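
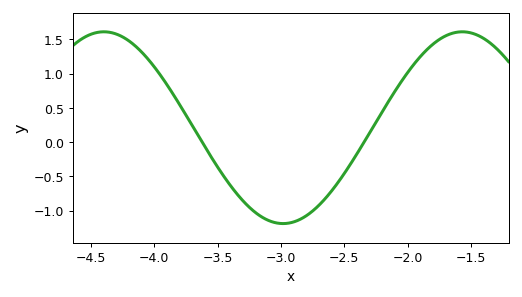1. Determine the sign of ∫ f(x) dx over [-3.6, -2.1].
negative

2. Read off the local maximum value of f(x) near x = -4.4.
1.61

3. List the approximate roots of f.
-3.62, -2.34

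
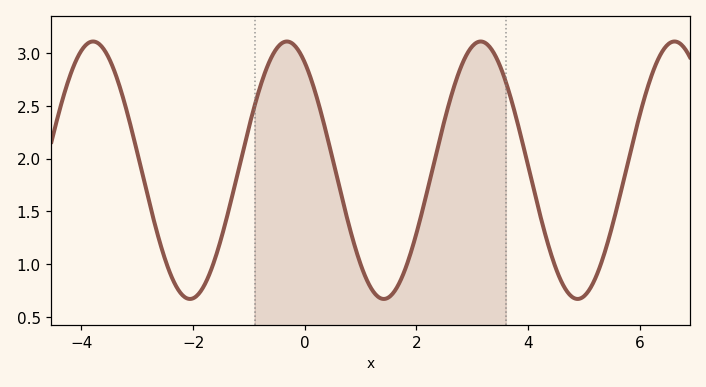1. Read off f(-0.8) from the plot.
2.68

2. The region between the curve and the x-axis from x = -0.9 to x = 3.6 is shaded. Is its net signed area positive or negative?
positive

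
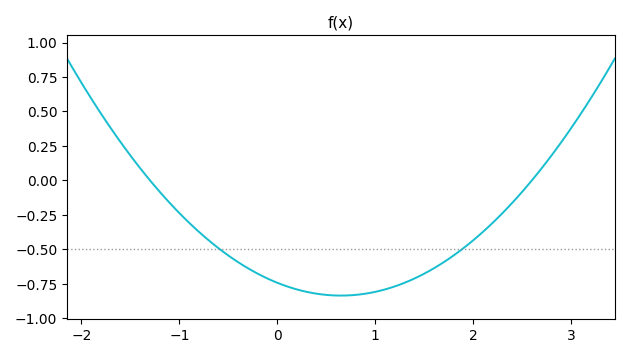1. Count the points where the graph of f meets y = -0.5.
2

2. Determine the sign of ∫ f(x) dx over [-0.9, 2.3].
negative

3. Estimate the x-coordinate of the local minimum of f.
0.65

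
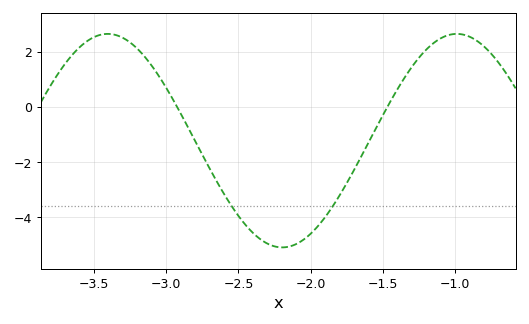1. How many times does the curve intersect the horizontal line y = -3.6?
2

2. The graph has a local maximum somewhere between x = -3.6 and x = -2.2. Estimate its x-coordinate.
-3.41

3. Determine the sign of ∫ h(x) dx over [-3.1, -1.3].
negative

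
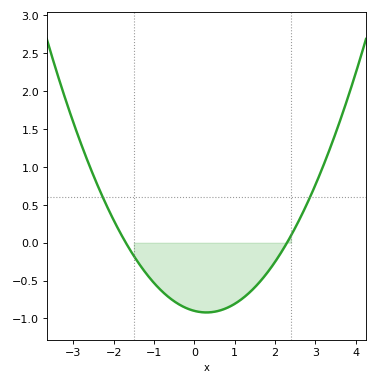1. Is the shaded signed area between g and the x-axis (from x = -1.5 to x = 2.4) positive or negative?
negative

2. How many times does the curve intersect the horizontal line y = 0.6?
2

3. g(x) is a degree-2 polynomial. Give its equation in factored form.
y = 0.23(x + 1.7)(x - 2.3)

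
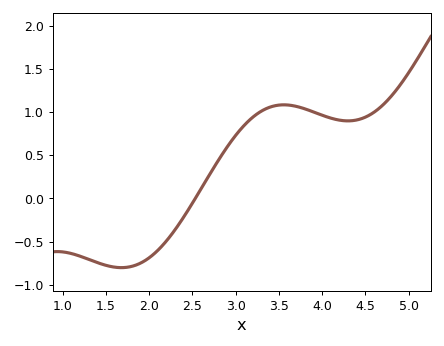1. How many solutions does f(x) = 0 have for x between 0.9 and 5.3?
1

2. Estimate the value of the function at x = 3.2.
0.95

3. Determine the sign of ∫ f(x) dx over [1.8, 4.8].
positive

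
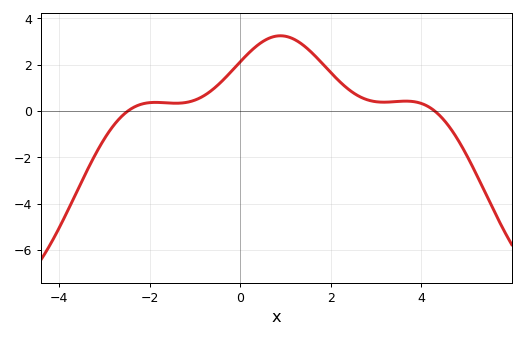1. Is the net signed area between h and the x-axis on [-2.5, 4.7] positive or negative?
positive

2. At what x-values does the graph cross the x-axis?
-2.48, 4.29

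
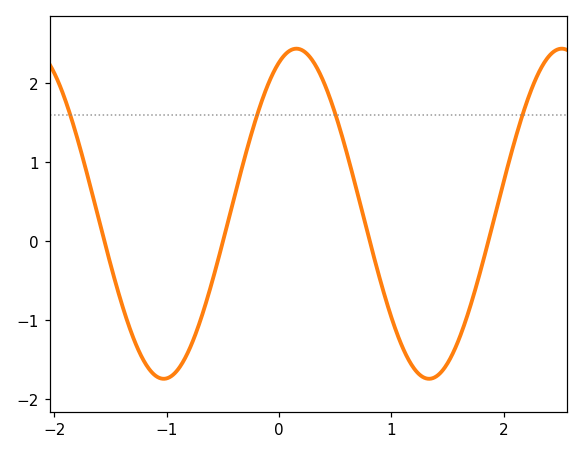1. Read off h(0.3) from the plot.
2.3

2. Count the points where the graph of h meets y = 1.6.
4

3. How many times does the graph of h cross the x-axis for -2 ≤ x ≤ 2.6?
4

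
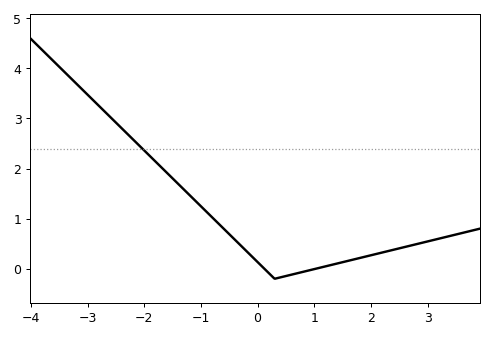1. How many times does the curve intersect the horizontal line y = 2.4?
1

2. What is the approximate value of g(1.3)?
0.076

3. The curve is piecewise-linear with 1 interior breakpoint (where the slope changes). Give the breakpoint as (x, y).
(0.3, -0.2)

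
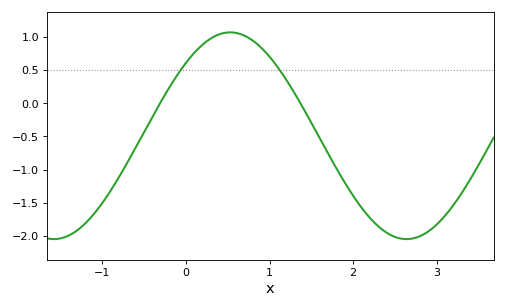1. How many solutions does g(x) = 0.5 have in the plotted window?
2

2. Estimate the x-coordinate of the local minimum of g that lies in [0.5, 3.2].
2.64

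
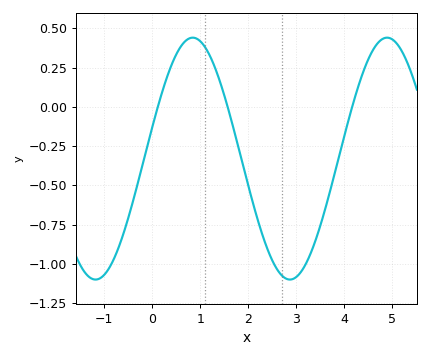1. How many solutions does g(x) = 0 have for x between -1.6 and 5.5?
3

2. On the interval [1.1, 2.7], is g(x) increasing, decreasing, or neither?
decreasing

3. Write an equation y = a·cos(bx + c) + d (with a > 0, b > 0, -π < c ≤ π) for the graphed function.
y = 0.77cos(1.6x - 1.3) - 0.33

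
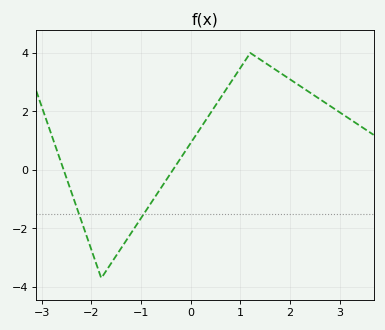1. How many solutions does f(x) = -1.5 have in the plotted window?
2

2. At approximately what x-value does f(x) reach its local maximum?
1.2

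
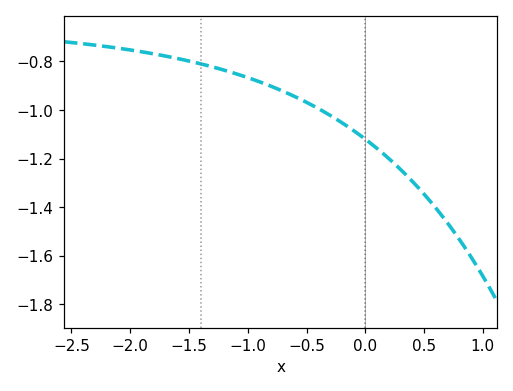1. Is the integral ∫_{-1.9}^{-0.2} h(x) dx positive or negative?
negative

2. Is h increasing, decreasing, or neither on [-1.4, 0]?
decreasing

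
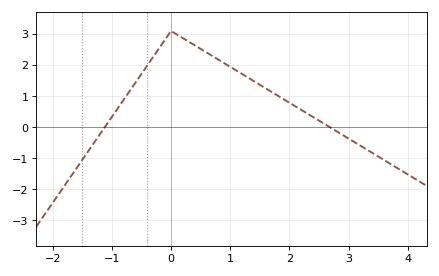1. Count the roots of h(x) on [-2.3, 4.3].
2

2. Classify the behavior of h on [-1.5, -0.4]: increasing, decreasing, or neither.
increasing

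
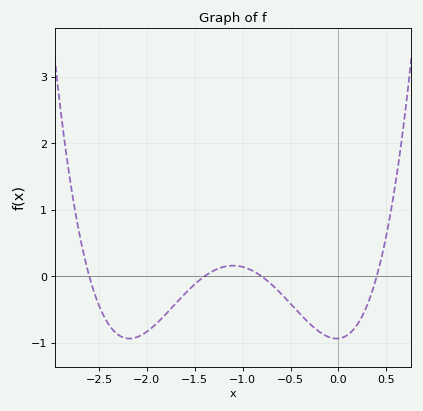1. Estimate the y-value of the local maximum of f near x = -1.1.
0.2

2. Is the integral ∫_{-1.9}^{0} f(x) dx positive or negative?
negative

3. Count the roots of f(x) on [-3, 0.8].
4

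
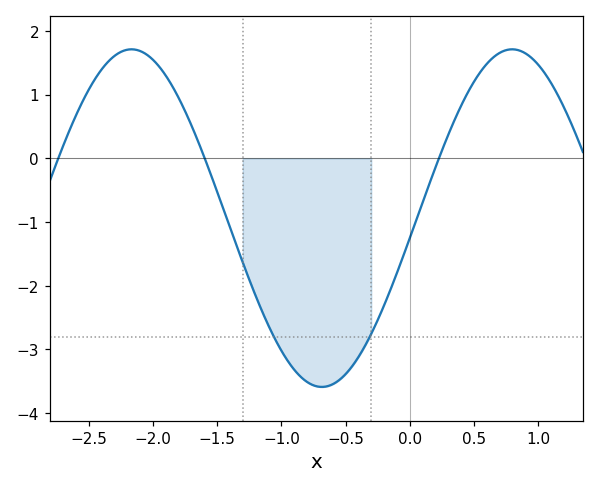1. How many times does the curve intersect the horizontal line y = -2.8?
2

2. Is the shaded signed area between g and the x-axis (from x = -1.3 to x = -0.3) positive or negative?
negative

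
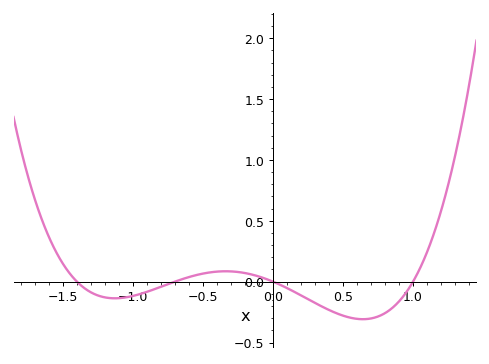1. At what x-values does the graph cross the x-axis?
-1.4, -0.7, 0, 1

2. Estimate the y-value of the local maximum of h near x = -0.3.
0.1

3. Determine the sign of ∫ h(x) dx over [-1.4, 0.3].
negative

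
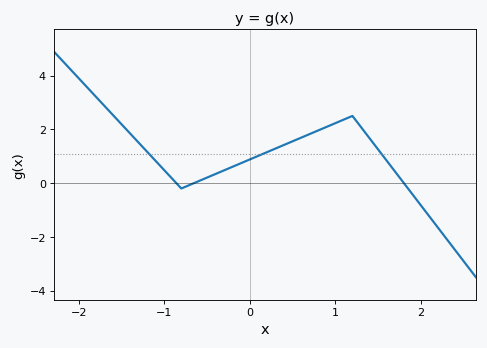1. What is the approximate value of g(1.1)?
2.4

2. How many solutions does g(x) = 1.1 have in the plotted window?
3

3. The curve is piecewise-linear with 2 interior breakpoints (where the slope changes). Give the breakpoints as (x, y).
(-0.8, -0.2); (1.2, 2.5)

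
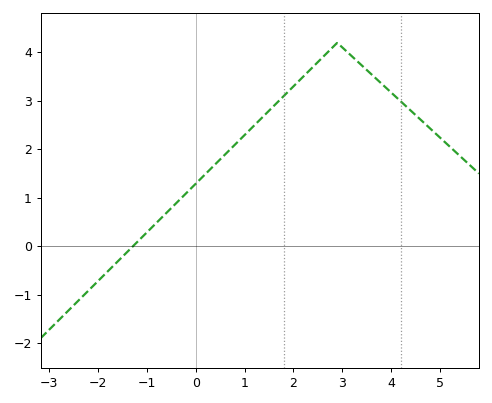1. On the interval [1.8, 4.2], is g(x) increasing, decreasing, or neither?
neither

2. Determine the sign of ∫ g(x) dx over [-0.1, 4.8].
positive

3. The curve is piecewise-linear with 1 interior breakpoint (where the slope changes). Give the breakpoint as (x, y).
(2.9, 4.2)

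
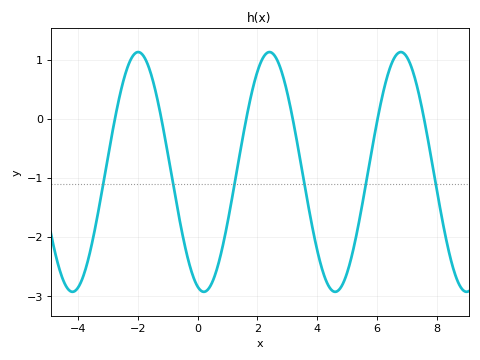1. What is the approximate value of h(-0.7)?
-1.4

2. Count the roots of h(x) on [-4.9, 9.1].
6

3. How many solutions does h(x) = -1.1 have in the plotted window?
6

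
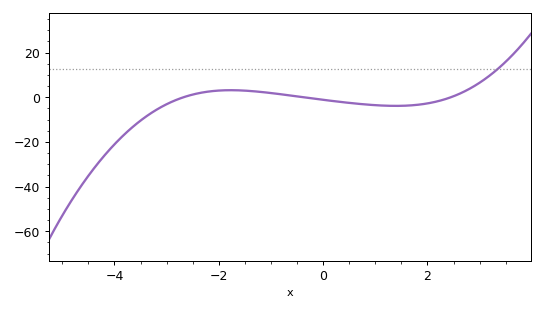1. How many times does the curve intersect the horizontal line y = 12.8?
1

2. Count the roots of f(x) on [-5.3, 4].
3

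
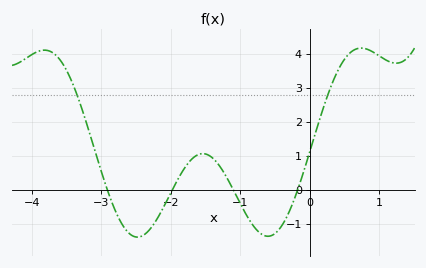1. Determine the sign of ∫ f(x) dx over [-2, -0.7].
positive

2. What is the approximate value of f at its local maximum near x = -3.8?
4.1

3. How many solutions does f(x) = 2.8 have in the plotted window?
2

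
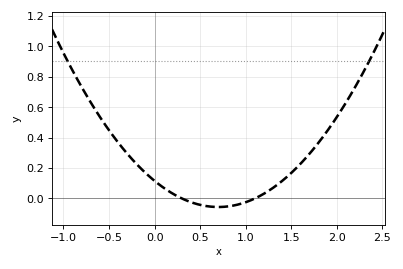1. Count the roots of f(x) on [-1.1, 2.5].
2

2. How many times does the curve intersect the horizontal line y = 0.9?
2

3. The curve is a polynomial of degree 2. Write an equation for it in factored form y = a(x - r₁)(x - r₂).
y = 0.35(x - 0.3)(x - 1.1)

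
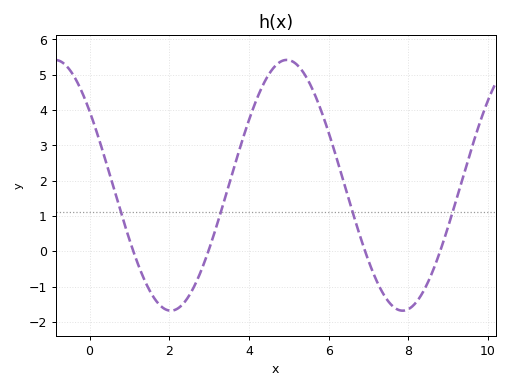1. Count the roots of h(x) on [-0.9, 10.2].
4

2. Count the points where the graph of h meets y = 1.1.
4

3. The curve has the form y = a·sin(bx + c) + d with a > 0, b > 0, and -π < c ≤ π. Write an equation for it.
y = 3.55sin(1.08x + 2.51) + 1.87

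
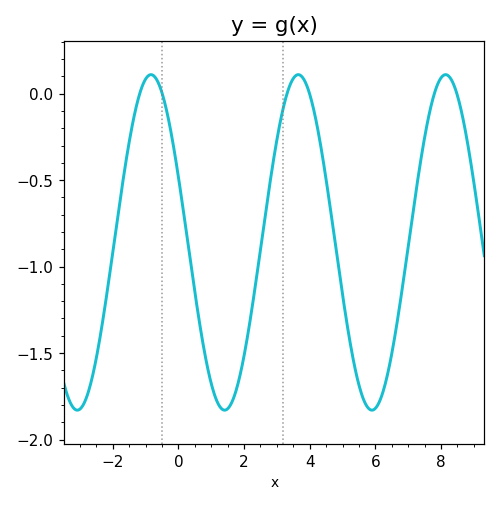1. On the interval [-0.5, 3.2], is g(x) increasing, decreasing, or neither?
neither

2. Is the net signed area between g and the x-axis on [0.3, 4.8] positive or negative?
negative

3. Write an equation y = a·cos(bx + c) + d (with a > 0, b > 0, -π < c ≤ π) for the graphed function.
y = 0.97cos(1.4x + 1.2) - 0.86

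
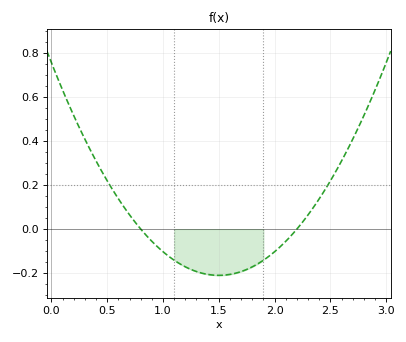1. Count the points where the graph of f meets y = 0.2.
2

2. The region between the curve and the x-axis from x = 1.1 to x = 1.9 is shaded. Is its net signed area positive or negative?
negative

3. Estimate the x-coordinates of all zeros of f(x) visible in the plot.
0.8, 2.2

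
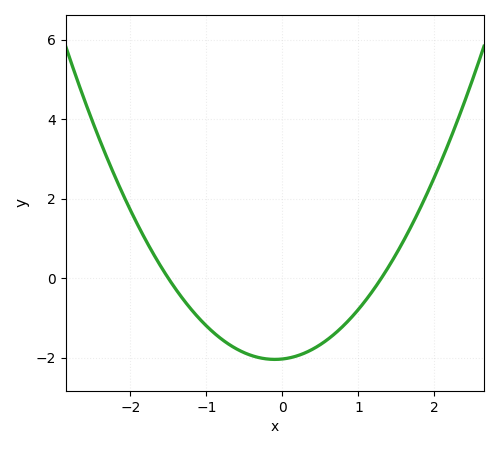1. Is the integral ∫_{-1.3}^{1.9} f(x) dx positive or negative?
negative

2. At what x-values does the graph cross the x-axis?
-1.5, 1.3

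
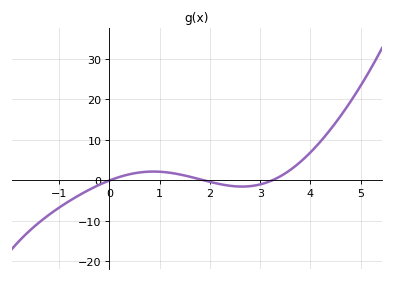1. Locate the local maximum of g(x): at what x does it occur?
0.874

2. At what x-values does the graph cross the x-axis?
0, 1.89, 3.23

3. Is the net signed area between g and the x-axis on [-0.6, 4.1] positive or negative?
positive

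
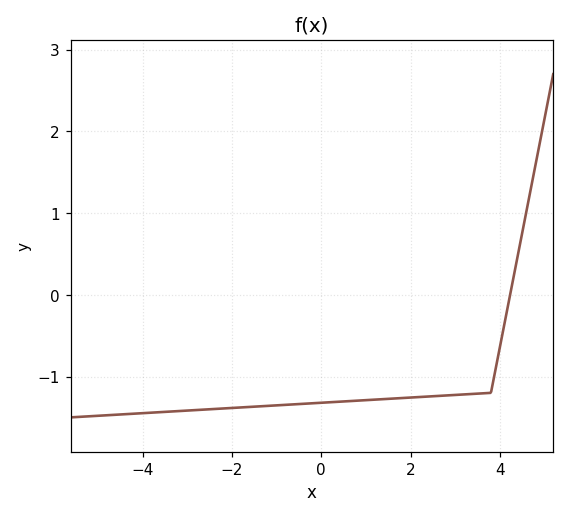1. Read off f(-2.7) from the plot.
-1.4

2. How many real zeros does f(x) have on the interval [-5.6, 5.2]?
1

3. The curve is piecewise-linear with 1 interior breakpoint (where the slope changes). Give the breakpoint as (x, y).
(3.8, -1.2)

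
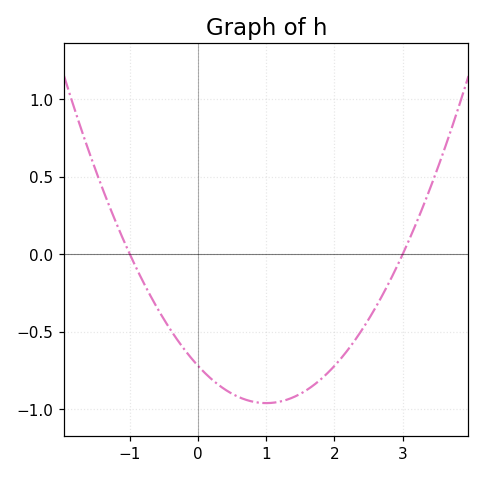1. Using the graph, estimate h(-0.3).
-0.554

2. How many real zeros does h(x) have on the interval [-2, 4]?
2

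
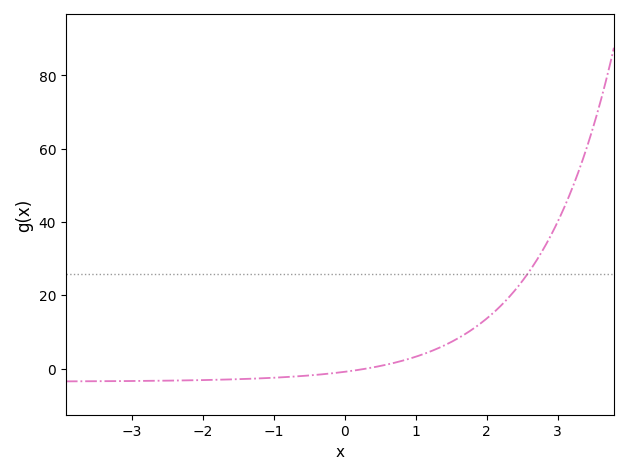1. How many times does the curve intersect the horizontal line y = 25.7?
1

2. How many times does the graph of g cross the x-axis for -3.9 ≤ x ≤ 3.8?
1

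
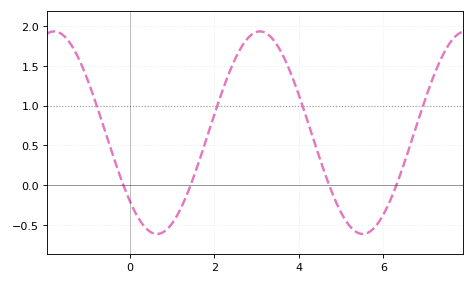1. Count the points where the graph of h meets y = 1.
4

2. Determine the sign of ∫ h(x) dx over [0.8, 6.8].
positive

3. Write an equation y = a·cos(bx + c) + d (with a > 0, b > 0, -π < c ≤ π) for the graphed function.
y = 1.27cos(1.3x + 2.3) + 0.66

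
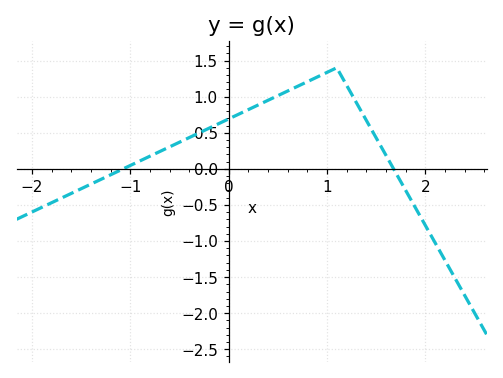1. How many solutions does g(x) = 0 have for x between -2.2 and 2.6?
2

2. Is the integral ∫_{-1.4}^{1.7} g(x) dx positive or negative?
positive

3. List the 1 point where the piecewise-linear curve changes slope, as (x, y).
(1.1, 1.4)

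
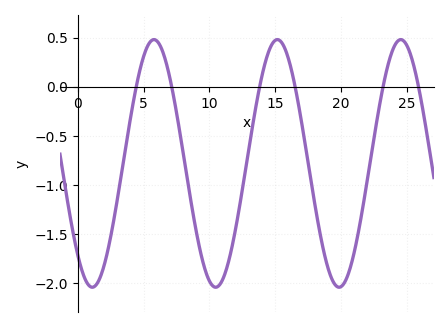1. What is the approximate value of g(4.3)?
-0.091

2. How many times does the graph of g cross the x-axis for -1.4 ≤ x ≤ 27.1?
6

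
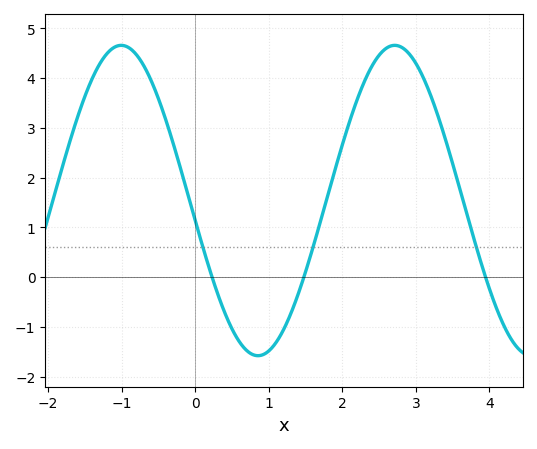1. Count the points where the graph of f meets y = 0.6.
3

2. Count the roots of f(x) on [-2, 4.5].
3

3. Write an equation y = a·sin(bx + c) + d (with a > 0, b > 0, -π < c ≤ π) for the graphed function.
y = 3.12sin(1.69x - 3.01) + 1.54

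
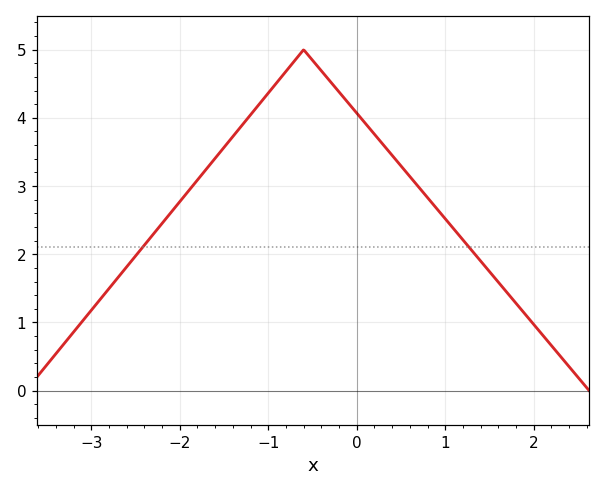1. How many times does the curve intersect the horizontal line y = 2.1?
2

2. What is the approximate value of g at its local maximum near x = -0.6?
5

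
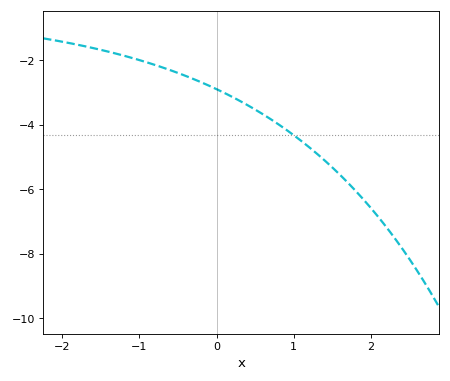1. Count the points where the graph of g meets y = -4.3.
1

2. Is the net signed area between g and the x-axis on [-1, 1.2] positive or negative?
negative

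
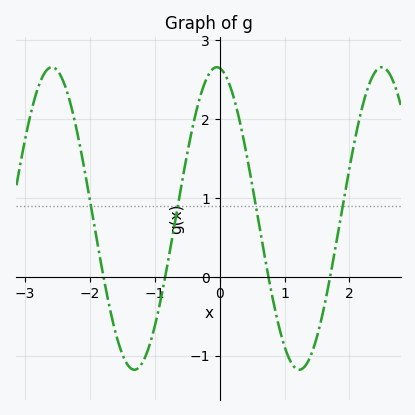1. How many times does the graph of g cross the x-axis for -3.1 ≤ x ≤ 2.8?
4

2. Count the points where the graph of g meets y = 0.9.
4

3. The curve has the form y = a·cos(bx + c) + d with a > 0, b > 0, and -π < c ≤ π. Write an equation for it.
y = 1.92cos(2.5x + 0.11) + 0.74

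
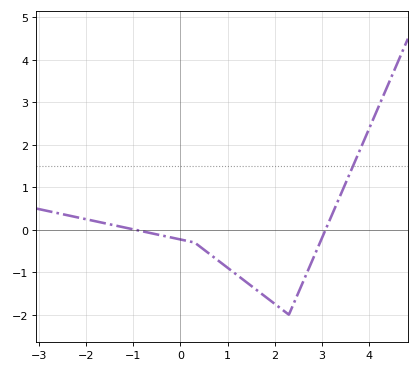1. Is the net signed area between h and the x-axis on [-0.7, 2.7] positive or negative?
negative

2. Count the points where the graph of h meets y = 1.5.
1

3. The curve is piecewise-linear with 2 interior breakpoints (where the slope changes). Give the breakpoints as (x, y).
(0.3, -0.3); (2.3, -2)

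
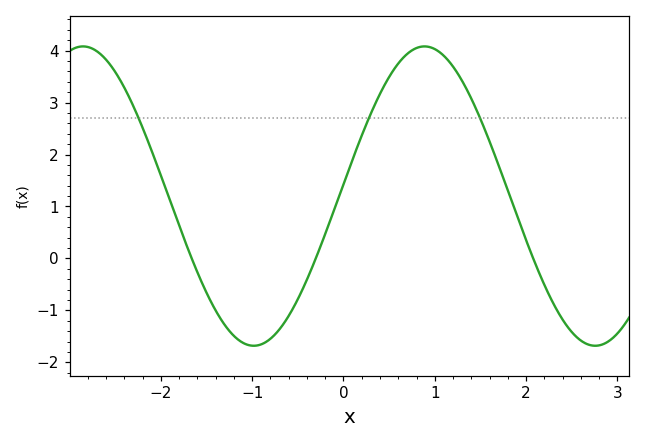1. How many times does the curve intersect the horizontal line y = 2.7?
3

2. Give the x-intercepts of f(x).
-1.7, -0.3, 2.1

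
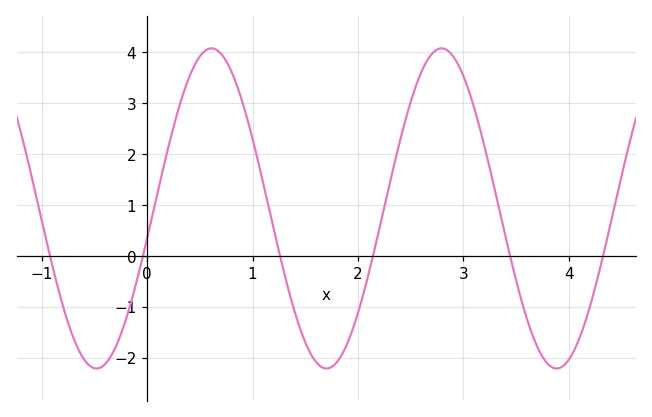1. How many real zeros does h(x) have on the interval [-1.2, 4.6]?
6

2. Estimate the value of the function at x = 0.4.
3.52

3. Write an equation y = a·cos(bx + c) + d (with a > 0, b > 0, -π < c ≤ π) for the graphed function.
y = 3.14cos(2.88x - 1.76) + 0.94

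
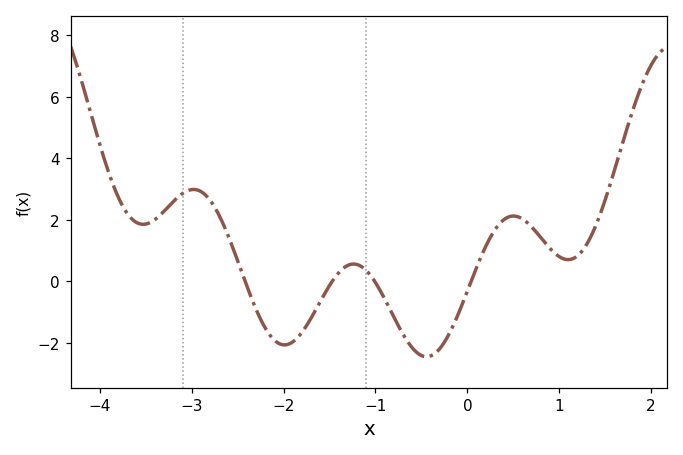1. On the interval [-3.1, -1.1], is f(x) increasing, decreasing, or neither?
neither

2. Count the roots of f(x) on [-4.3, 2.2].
4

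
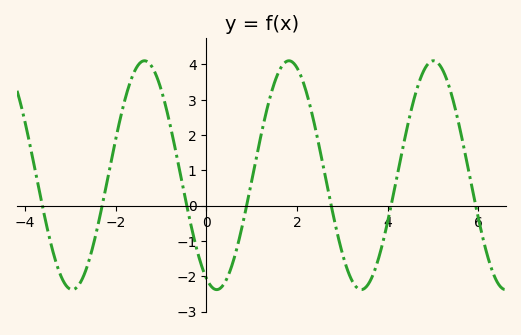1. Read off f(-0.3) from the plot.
-0.8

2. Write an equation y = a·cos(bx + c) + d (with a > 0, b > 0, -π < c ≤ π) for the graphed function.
y = 3.24cos(2x + 2.7) + 0.86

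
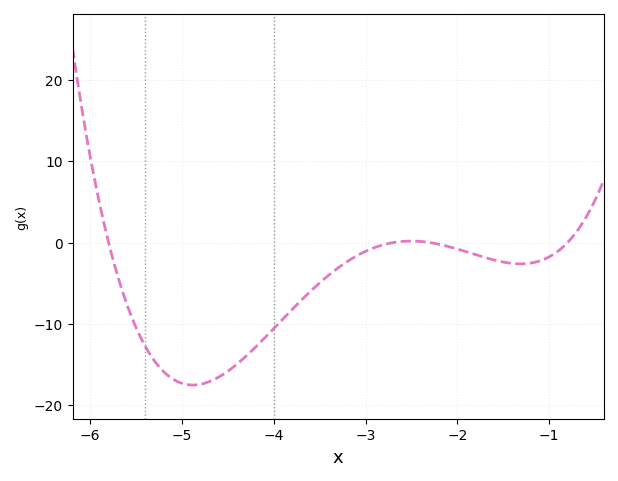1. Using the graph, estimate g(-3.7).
-7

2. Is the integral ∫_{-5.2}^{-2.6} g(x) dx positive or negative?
negative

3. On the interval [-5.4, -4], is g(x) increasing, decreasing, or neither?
neither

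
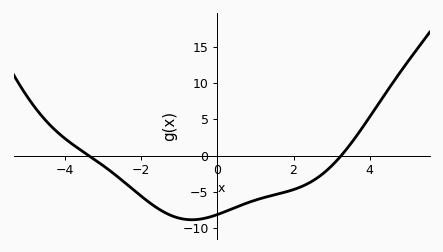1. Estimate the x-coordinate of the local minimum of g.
-0.6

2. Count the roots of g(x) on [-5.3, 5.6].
2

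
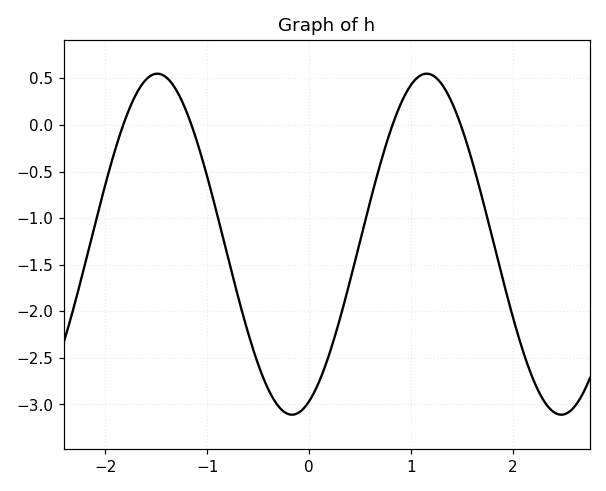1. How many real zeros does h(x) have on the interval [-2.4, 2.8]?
4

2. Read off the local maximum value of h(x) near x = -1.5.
0.55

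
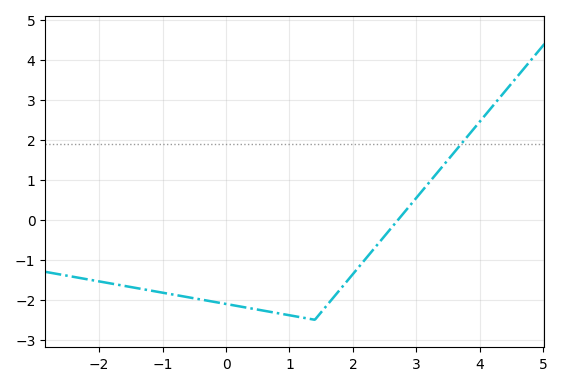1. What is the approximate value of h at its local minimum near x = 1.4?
-2.5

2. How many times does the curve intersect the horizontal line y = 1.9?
1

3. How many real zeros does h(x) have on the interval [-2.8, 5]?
1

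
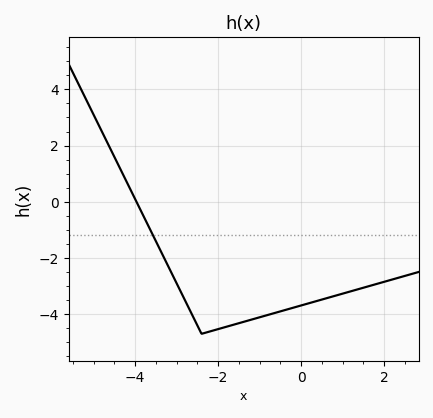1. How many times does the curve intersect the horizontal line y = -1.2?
1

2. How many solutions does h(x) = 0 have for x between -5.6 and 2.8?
1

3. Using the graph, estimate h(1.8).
-2.93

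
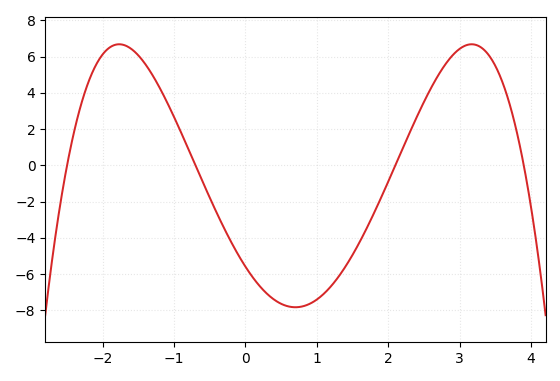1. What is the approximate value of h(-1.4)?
5.6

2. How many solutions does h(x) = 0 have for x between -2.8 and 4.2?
4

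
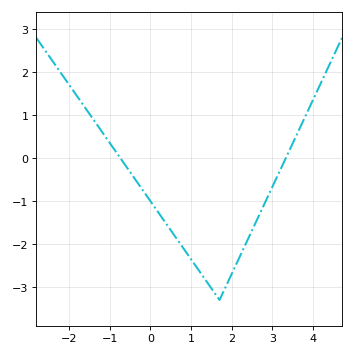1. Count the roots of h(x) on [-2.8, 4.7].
2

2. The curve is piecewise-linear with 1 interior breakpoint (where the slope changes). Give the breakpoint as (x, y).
(1.7, -3.3)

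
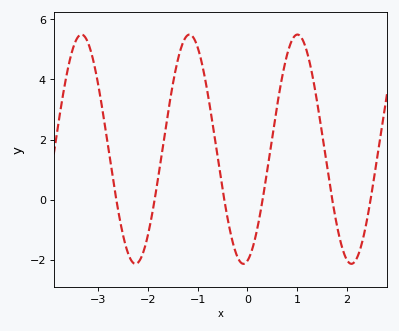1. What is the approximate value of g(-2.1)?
-1.8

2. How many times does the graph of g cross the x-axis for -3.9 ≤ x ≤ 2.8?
6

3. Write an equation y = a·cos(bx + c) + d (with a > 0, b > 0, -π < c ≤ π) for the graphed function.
y = 3.81cos(2.9x - 2.9) + 1.68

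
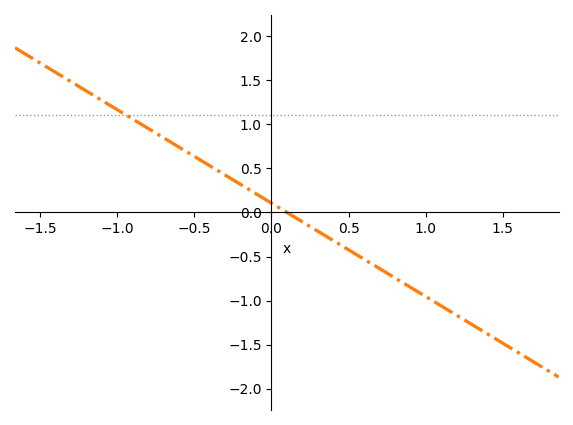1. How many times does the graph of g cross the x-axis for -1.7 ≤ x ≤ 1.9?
1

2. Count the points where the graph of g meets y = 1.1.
1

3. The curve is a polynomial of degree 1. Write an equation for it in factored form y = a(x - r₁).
y = -1.06(x - 0.1)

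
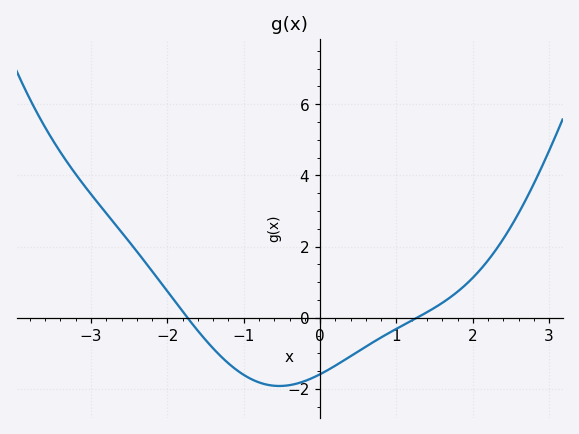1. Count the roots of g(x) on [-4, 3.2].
2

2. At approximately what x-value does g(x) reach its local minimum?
-0.5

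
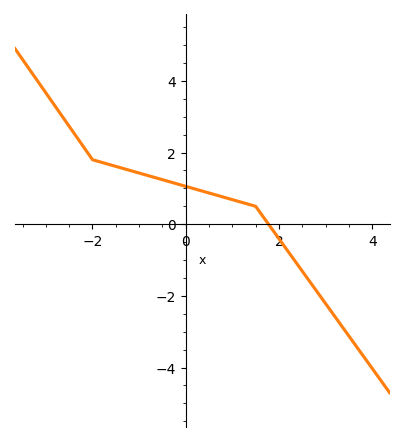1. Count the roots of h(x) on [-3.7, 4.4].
1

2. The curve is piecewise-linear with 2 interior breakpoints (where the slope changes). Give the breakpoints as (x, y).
(-2, 1.8); (1.5, 0.5)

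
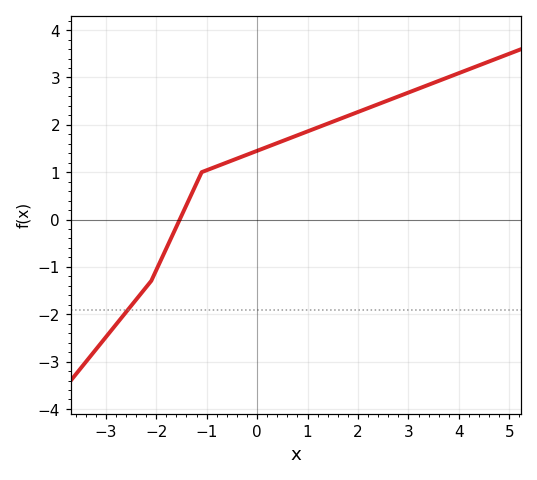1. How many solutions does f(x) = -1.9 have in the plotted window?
1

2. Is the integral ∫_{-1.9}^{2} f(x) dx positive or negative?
positive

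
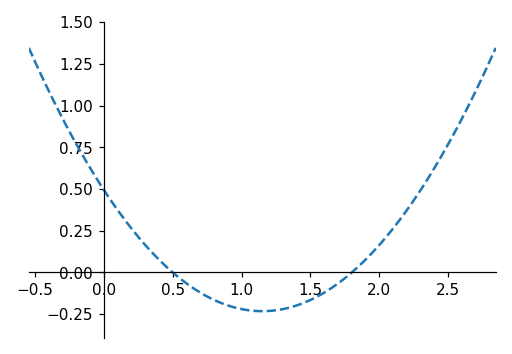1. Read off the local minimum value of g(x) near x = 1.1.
-0.232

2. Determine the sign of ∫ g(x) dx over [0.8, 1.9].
negative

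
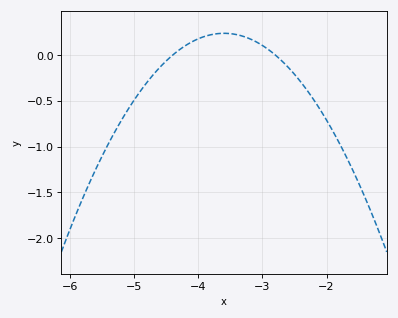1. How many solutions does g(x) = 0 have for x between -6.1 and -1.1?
2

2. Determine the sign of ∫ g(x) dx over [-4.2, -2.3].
positive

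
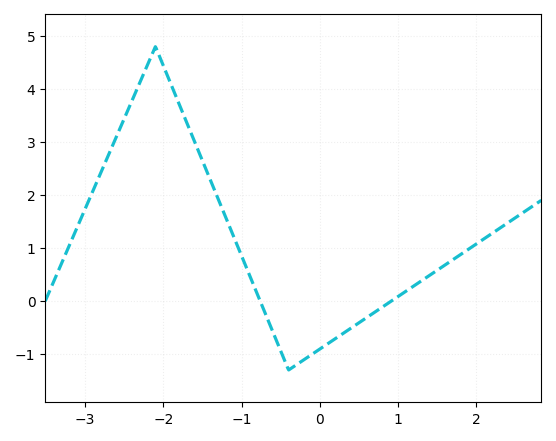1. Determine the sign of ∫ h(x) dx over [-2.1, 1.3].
positive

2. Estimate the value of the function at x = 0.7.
-0.2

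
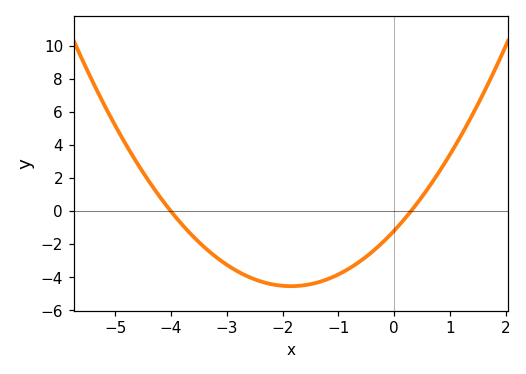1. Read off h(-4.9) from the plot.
4.6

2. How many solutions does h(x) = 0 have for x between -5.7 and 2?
2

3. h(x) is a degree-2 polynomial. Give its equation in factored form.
y = 0.98(x + 4)(x - 0.3)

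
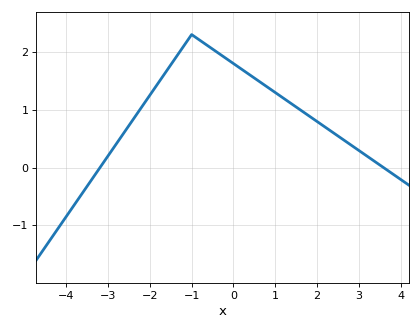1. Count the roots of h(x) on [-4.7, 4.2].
2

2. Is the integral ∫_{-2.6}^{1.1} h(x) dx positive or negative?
positive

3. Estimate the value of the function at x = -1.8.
1.46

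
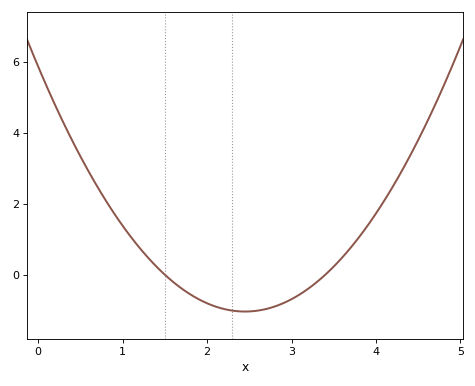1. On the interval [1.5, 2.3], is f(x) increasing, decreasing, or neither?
decreasing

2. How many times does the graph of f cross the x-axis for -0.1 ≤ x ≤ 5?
2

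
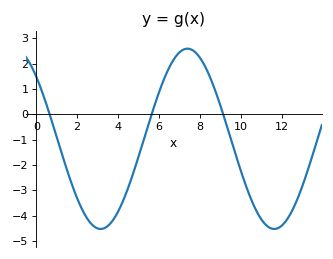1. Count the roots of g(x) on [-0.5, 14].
3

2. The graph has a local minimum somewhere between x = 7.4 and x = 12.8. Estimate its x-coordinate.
11.6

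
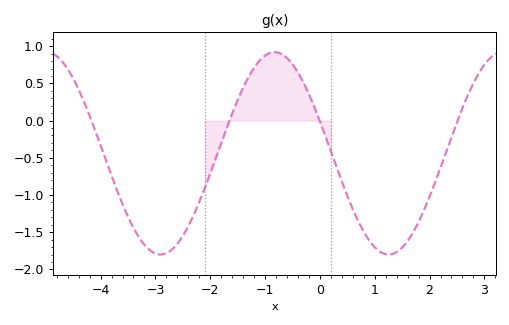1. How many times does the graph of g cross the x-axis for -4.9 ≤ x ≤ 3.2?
4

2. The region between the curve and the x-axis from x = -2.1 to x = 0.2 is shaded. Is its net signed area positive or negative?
positive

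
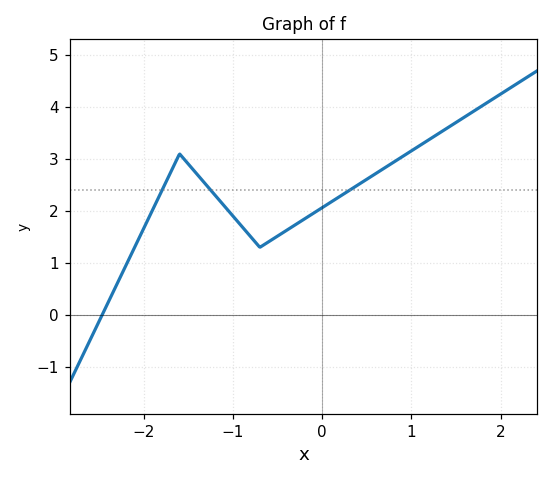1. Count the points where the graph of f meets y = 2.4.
3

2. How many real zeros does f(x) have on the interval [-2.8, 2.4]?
1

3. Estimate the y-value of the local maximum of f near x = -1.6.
3.1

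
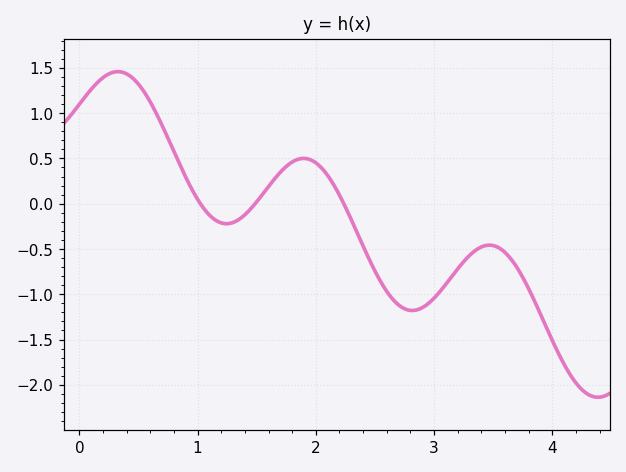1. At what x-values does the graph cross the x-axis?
1, 1.5, 2.2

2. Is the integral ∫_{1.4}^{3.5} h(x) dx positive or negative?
negative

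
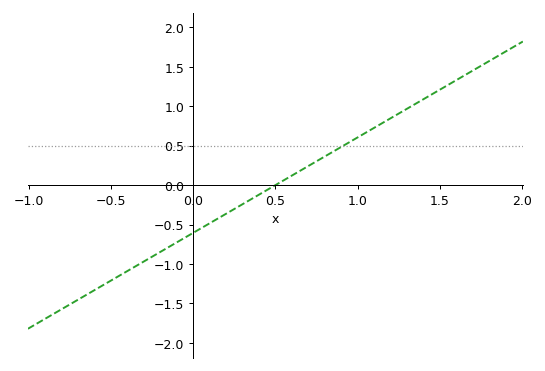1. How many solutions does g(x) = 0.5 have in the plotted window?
1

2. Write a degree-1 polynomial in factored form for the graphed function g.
y = 1.21(x - 0.5)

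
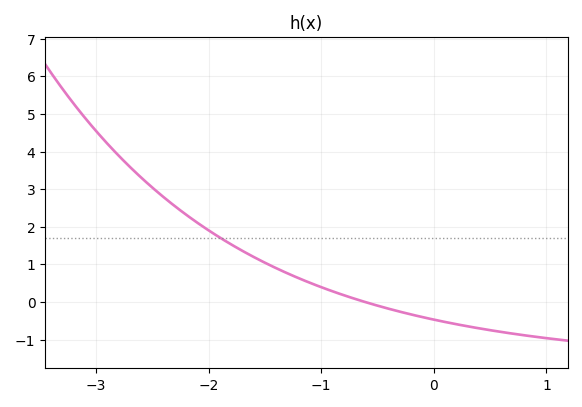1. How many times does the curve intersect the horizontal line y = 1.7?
1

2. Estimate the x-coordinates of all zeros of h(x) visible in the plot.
-0.6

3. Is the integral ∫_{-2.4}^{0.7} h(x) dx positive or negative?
positive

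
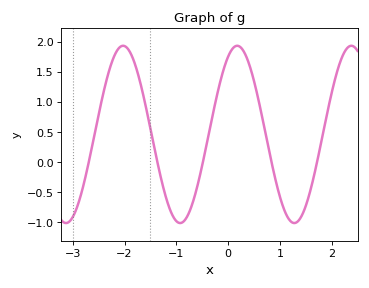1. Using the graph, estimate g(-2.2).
1.76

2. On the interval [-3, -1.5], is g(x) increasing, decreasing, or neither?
neither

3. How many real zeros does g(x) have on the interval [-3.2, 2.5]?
5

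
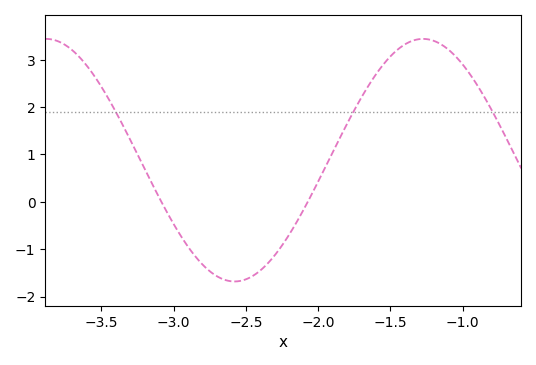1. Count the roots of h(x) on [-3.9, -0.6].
2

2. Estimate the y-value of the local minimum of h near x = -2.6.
-1.68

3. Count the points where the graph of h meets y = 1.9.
3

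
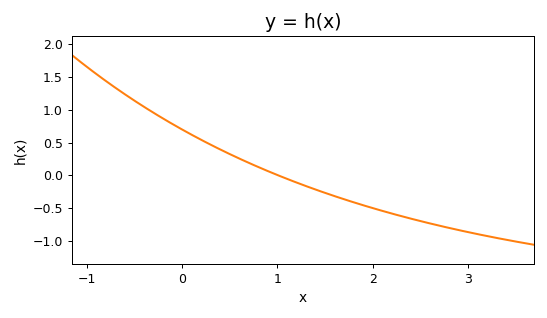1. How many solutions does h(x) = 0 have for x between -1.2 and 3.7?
1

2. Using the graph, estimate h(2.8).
-0.803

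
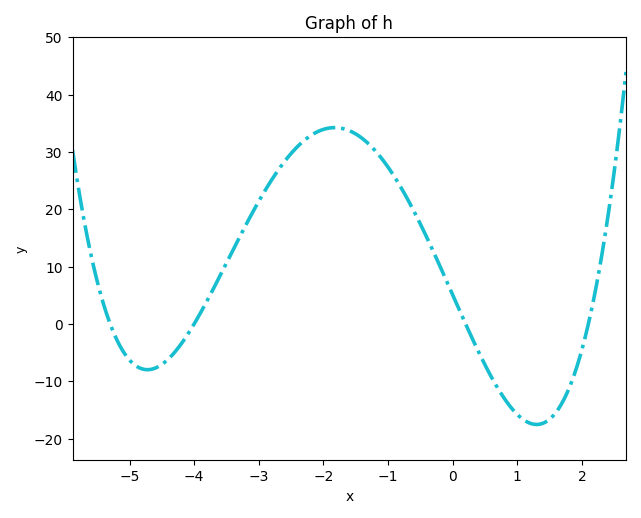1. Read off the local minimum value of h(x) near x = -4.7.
-8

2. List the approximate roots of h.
-5.4, -4, 0.2, 2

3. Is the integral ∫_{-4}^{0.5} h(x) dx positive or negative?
positive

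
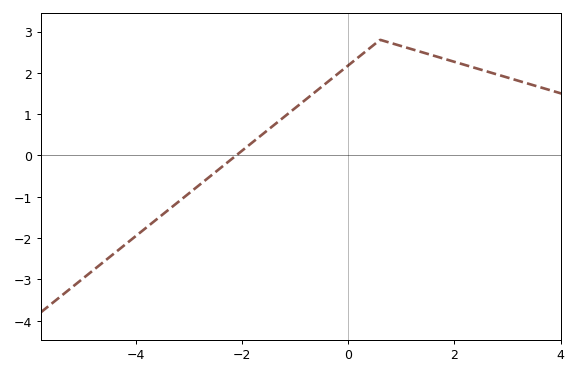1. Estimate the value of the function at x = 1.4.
2.5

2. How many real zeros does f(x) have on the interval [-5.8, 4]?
1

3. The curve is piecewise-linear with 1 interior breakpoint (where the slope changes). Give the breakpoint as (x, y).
(0.6, 2.8)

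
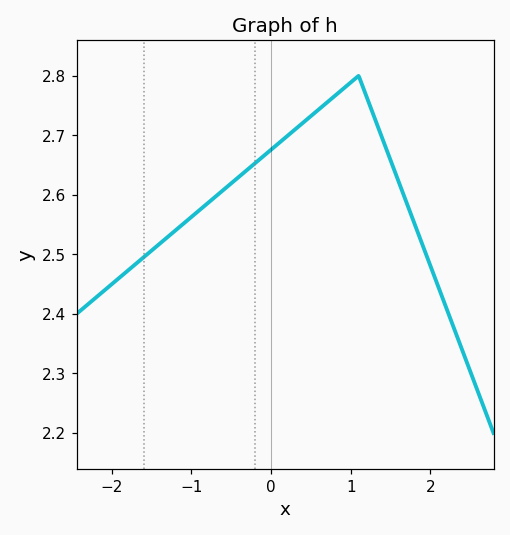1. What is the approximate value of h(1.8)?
2.55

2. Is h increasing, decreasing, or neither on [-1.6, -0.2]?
increasing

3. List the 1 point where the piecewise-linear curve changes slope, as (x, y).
(1.1, 2.8)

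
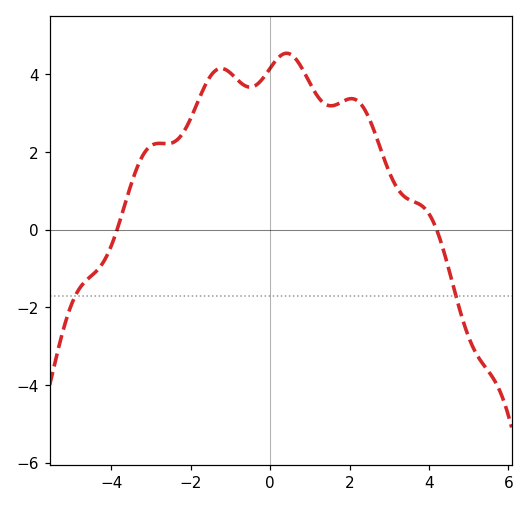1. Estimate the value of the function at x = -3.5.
1.2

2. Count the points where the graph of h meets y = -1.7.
2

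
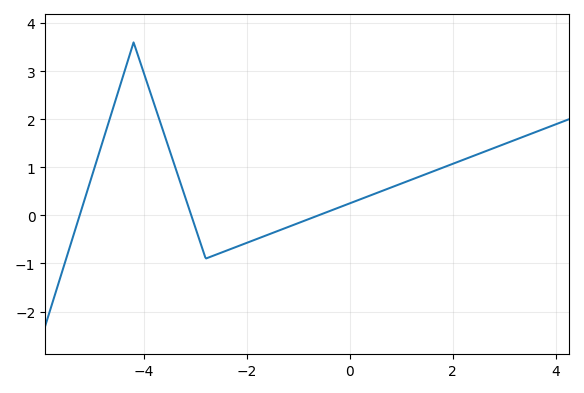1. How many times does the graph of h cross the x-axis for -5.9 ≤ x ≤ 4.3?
3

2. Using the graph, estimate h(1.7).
0.949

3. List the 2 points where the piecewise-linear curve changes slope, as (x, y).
(-4.2, 3.6); (-2.8, -0.9)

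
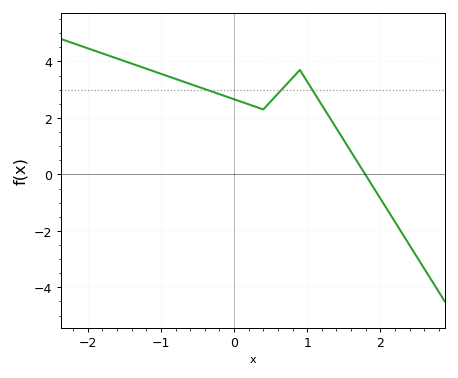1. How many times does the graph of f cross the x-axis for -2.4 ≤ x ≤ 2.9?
1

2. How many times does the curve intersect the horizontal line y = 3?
3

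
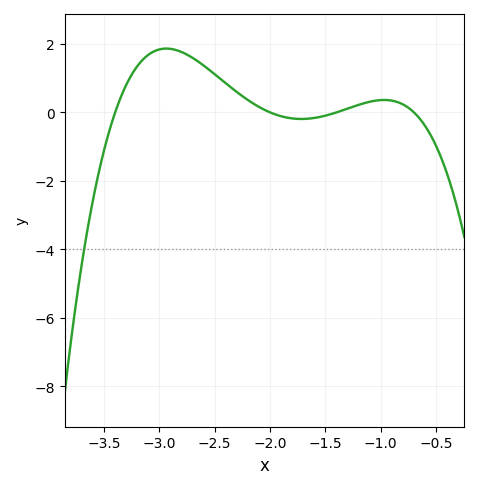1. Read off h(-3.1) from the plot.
1.68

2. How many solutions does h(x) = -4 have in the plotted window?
1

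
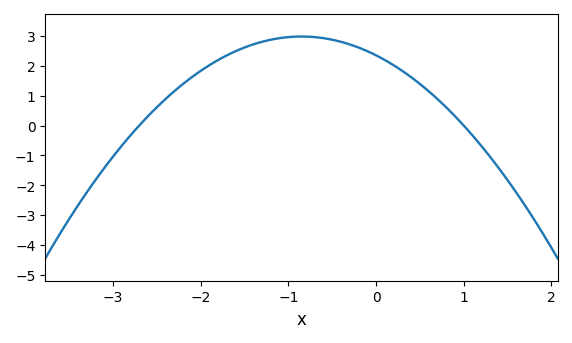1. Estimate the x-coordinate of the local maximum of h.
-0.85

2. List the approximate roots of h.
-2.7, 1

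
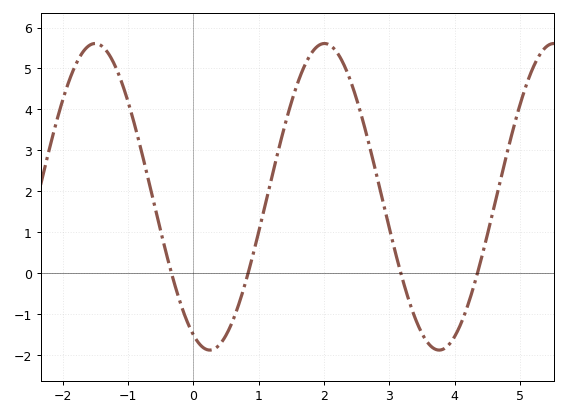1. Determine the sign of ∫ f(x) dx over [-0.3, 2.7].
positive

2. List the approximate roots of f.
-0.4, 0.8, 3.2, 4.4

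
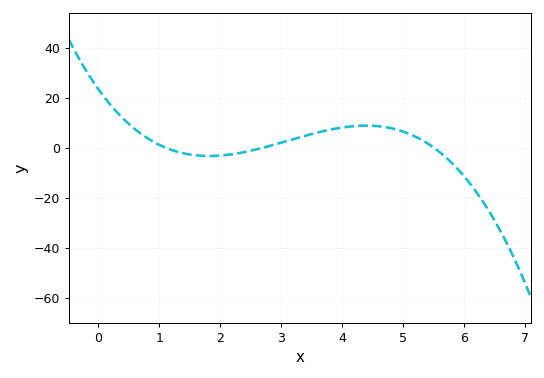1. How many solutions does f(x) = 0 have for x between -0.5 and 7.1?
3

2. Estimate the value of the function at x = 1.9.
-3.29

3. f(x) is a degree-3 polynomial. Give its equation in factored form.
y = -1.43(x - 1.1)(x - 2.7)(x - 5.5)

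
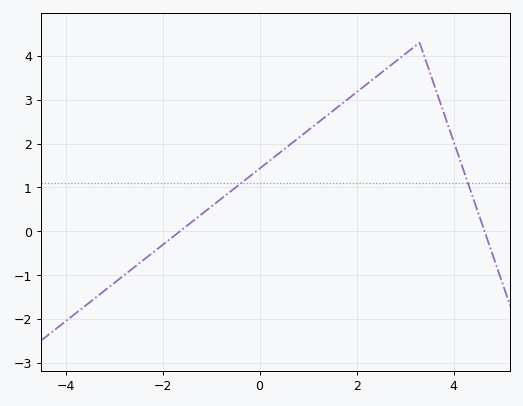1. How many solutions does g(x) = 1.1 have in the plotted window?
2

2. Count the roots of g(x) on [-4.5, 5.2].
2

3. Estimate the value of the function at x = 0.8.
2.12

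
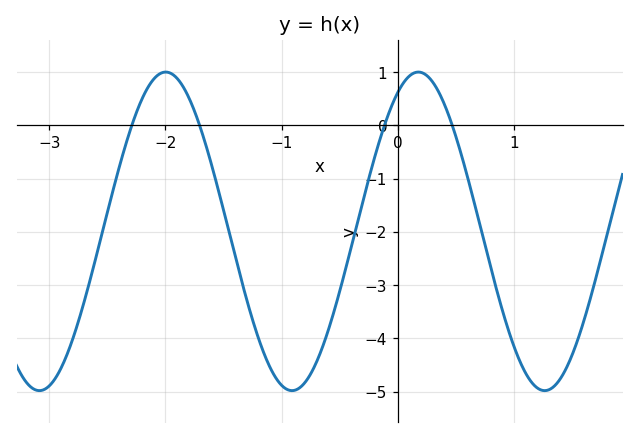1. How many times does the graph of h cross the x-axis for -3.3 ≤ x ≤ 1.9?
4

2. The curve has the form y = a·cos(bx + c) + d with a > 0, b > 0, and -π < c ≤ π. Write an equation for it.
y = 2.99cos(2.9x - 0.51) - 1.99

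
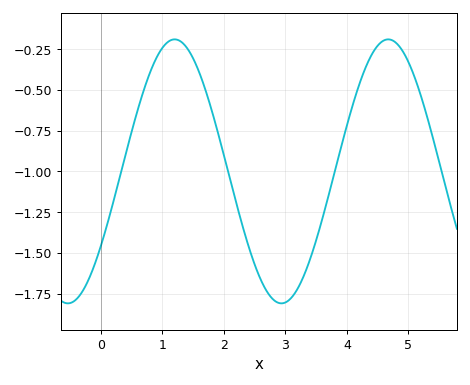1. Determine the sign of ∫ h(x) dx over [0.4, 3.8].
negative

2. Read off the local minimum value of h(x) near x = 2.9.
-1.8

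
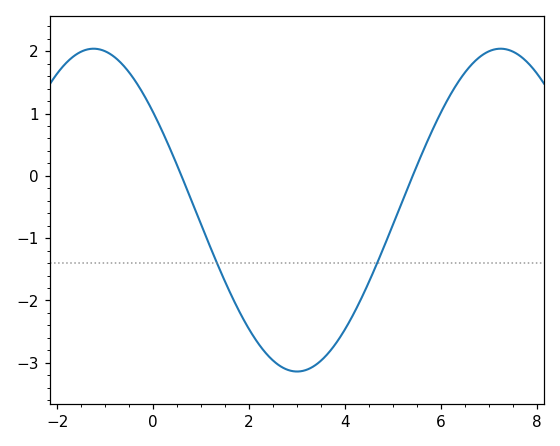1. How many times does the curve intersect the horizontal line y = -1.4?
2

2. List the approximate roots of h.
0.59, 5.41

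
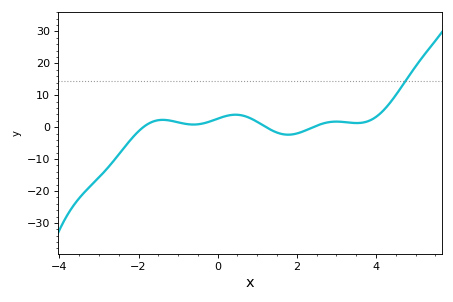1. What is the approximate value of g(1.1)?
1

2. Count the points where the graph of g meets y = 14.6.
1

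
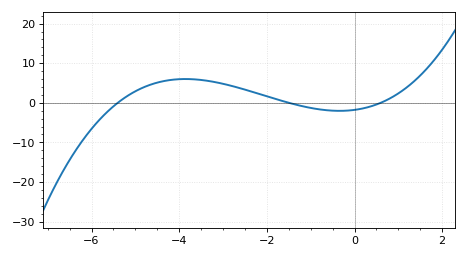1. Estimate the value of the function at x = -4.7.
4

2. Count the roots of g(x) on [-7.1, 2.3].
3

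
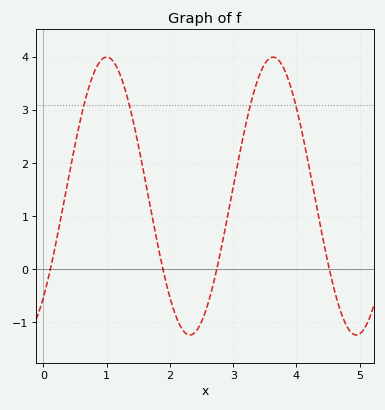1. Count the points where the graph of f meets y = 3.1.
4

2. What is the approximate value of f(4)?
3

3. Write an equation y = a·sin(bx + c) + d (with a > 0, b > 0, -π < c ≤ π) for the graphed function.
y = 2.62sin(2.4x - 0.82) + 1.38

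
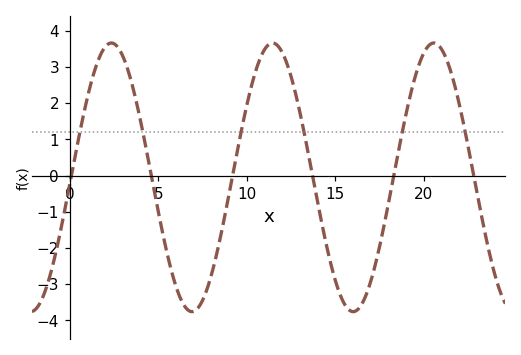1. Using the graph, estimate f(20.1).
3.5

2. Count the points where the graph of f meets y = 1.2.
6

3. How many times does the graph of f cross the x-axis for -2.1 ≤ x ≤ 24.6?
6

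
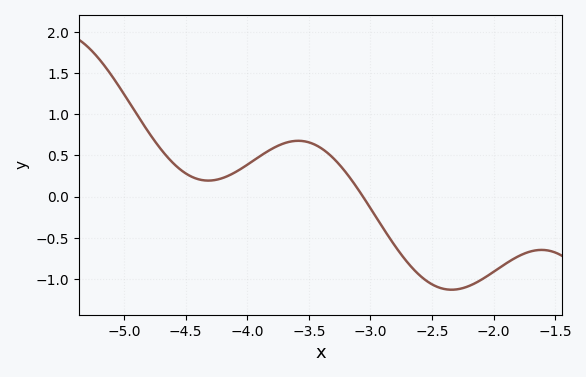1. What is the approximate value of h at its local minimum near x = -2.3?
-1.15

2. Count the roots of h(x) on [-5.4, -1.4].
1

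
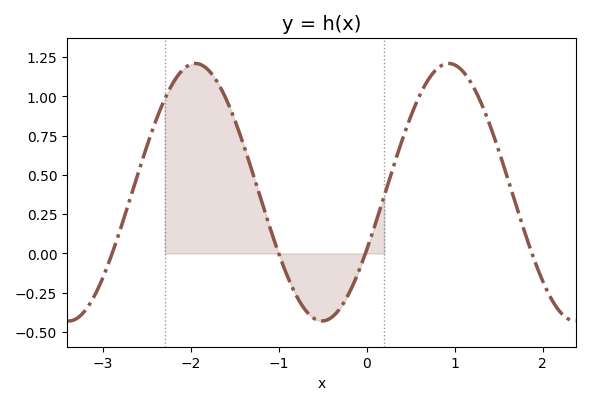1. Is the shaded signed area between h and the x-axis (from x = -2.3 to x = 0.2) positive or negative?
positive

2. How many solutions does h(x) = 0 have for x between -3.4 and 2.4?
4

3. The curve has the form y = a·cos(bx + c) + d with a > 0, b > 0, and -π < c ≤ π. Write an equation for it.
y = 0.82cos(2.2x - 2) + 0.39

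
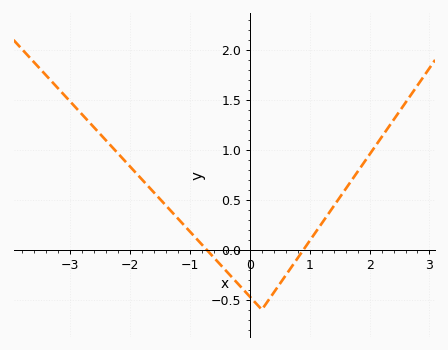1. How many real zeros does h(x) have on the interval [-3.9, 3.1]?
2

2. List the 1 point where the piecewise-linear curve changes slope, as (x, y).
(0.2, -0.6)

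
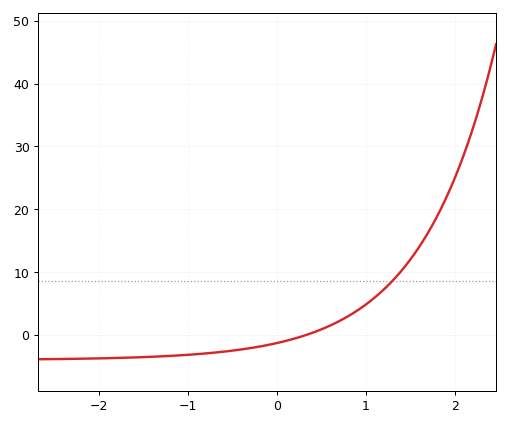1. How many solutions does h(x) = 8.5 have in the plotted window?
1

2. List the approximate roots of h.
0.337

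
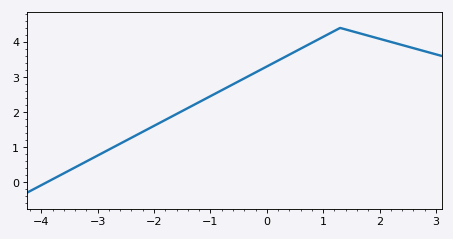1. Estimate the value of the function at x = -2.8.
0.9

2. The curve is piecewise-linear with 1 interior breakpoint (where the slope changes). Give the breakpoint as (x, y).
(1.3, 4.4)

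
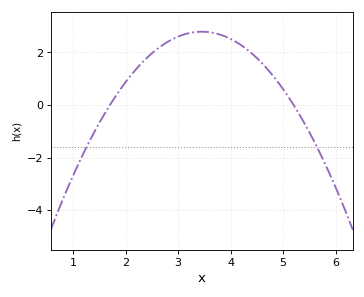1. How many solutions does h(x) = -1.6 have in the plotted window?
2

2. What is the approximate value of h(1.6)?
-0.4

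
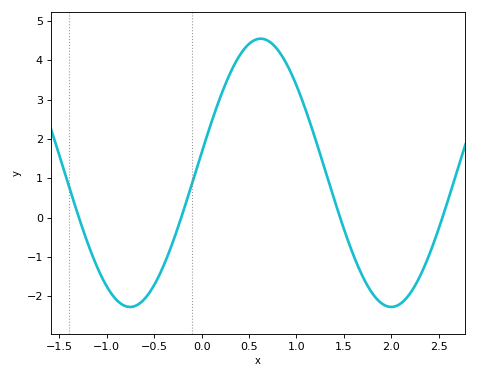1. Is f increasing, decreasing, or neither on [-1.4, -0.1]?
neither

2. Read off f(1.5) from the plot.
-0.277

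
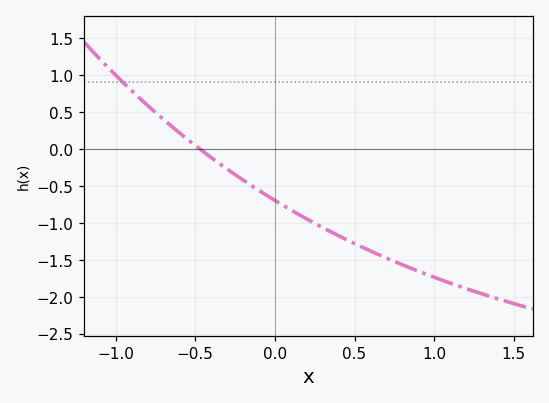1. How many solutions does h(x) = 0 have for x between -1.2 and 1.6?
1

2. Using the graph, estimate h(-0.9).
0.785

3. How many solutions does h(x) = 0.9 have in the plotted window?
1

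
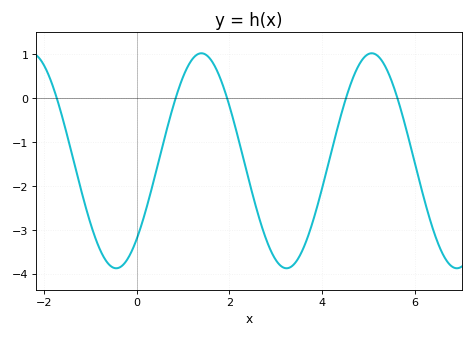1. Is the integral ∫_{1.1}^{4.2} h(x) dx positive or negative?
negative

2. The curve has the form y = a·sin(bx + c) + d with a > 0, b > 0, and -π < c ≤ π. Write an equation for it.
y = 2.45sin(1.71x - 0.82) - 1.43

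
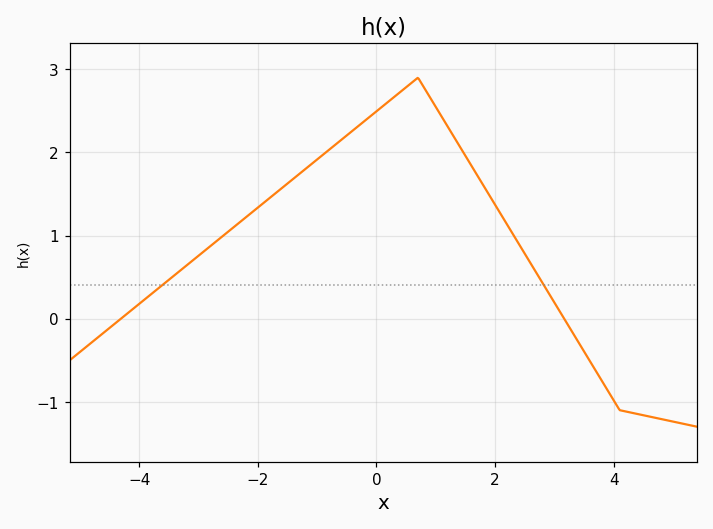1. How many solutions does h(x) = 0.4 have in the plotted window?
2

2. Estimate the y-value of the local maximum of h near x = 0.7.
2.9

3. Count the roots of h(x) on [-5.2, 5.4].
2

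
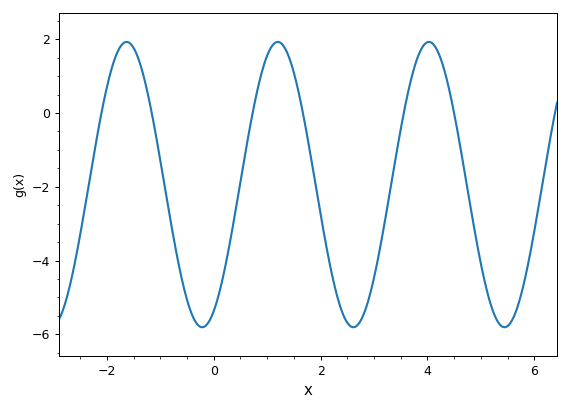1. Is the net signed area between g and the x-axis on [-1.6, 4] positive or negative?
negative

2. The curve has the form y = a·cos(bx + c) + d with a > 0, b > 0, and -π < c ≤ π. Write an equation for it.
y = 3.87cos(2.22x - 2.66) - 1.94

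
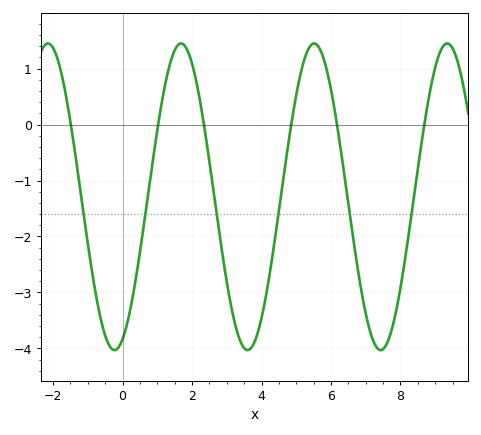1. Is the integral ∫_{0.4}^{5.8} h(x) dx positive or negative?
negative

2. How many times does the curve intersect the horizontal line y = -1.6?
6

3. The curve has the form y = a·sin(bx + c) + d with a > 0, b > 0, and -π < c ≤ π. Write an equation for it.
y = 2.74sin(1.64x - 1.19) - 1.29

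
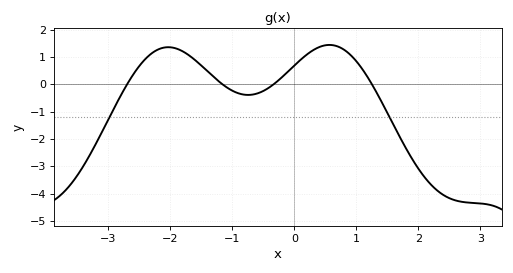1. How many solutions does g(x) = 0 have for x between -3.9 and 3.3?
4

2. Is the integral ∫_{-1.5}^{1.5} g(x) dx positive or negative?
positive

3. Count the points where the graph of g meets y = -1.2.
2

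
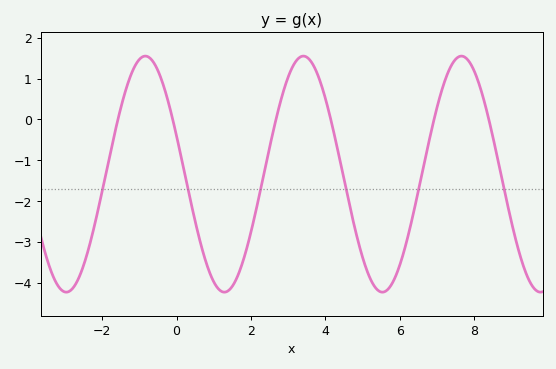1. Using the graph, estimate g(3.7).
1.3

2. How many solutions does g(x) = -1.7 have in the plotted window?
6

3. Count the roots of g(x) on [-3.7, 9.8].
6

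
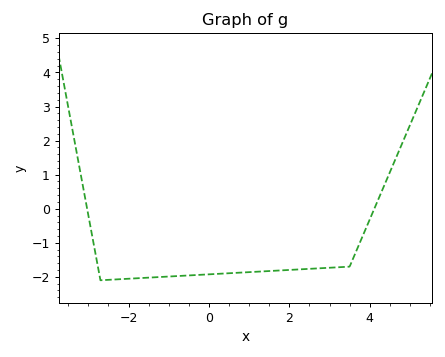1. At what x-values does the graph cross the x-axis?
-3.03, 4.11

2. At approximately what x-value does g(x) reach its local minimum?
-2.7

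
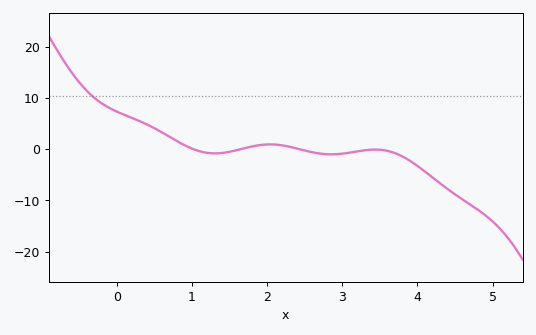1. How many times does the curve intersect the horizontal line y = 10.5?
1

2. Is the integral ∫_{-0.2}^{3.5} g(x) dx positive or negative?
positive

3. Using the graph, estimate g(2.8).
-1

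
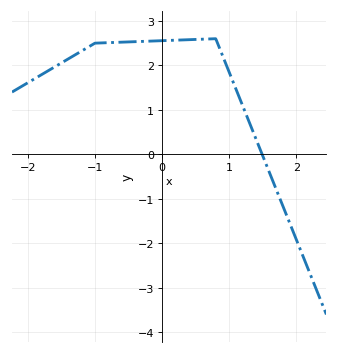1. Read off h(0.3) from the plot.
2.57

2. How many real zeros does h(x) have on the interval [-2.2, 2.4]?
1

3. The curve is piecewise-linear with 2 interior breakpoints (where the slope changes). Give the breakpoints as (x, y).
(-1, 2.5); (0.8, 2.6)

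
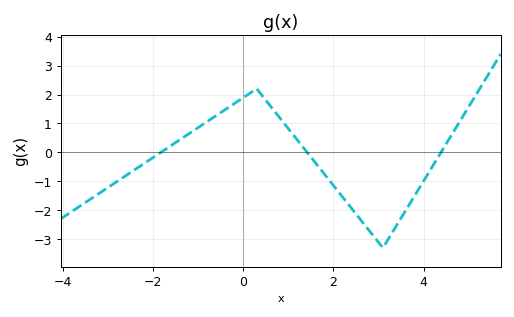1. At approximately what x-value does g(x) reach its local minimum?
3.1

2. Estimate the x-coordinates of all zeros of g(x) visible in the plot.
-1.83, 1.42, 4.39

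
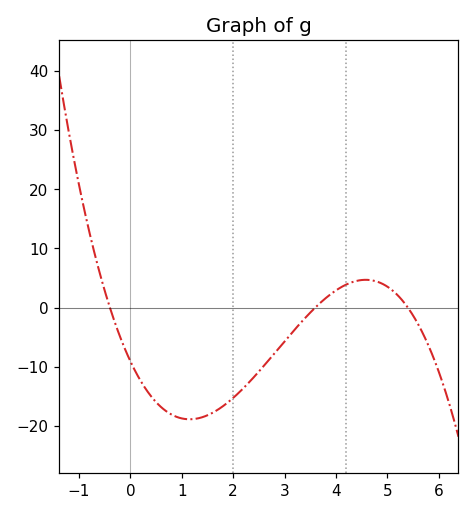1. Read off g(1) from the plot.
-19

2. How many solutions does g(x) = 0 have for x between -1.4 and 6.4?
3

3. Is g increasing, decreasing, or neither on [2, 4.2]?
increasing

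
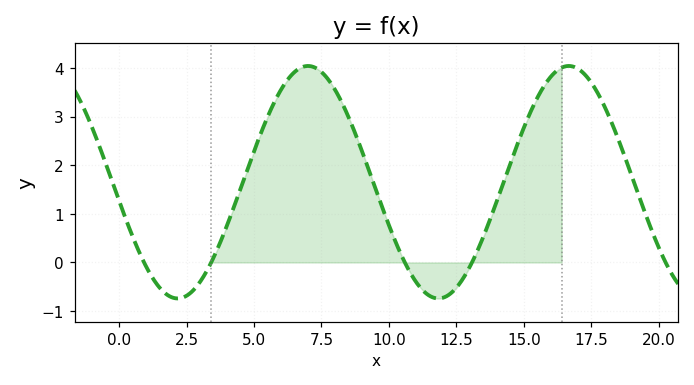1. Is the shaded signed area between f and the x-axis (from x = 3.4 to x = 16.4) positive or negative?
positive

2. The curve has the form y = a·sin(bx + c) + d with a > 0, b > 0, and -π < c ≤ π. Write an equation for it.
y = 2.39sin(0.65x - 3) + 1.65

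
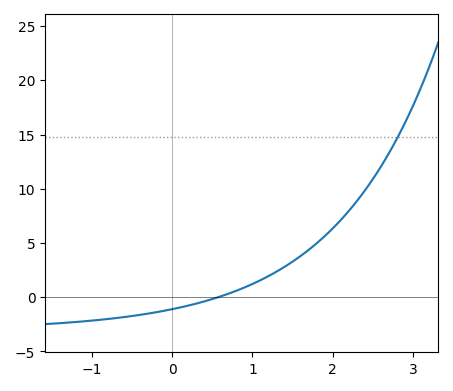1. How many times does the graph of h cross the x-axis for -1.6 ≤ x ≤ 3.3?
1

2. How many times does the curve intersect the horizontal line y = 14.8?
1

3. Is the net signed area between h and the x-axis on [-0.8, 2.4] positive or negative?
positive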